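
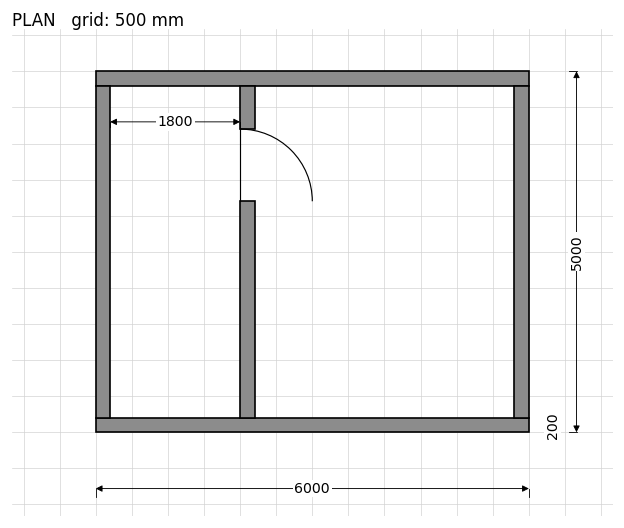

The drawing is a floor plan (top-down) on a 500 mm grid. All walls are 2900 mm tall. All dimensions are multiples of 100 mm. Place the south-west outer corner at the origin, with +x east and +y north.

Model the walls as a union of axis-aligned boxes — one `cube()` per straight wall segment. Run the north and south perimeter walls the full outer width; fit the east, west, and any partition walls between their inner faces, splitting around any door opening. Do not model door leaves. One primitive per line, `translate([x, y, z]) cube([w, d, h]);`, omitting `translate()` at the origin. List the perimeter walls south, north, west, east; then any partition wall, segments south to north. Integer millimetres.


cube([6000, 200, 2900]);
translate([0, 4800, 0]) cube([6000, 200, 2900]);
translate([0, 200, 0]) cube([200, 4600, 2900]);
translate([5800, 200, 0]) cube([200, 4600, 2900]);
translate([2000, 200, 0]) cube([200, 3000, 2900]);
translate([2000, 4200, 0]) cube([200, 600, 2900]);


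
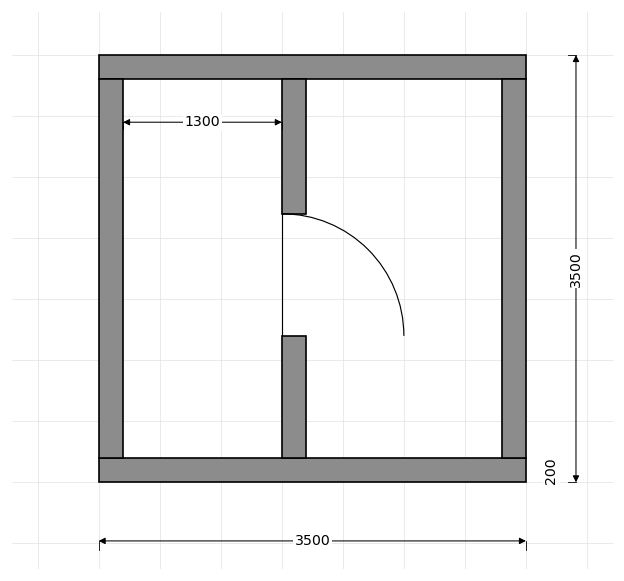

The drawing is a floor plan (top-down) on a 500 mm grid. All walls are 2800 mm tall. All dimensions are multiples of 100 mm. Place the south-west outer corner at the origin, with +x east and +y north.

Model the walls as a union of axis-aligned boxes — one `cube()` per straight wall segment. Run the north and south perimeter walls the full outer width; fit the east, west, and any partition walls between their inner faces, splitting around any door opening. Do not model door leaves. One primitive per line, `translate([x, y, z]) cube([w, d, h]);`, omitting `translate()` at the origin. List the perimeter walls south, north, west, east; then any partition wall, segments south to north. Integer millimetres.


cube([3500, 200, 2800]);
translate([0, 3300, 0]) cube([3500, 200, 2800]);
translate([0, 200, 0]) cube([200, 3100, 2800]);
translate([3300, 200, 0]) cube([200, 3100, 2800]);
translate([1500, 200, 0]) cube([200, 1000, 2800]);
translate([1500, 2200, 0]) cube([200, 1100, 2800]);


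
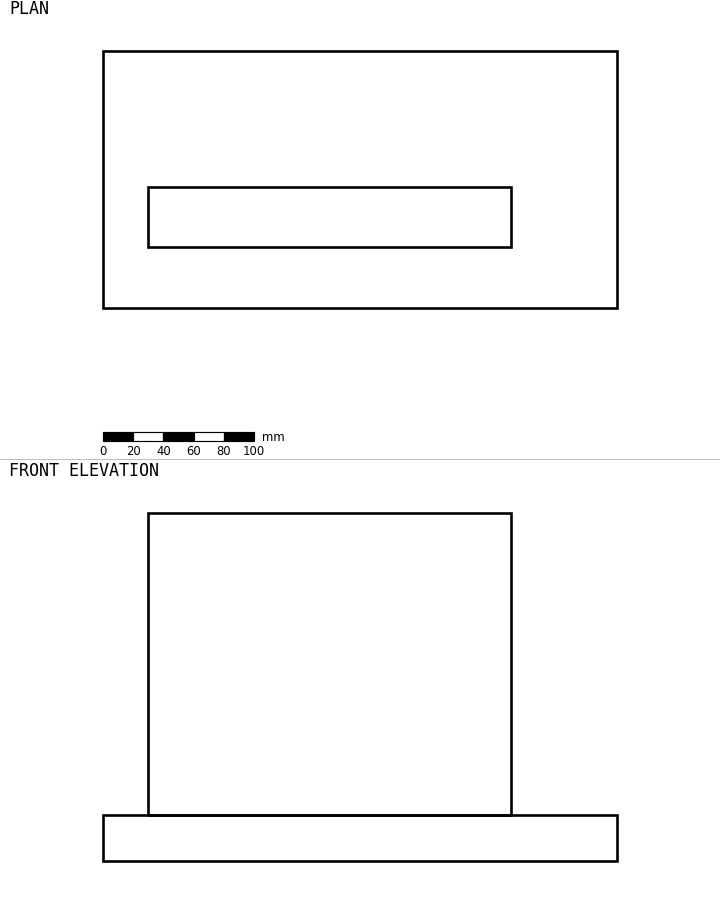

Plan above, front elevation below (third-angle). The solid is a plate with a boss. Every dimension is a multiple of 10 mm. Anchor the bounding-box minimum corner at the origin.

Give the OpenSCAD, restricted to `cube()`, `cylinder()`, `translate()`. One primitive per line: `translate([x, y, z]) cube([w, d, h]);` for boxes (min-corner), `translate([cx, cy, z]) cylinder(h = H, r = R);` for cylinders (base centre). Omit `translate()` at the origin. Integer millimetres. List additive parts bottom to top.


cube([340, 170, 30]);
translate([30, 40, 30]) cube([240, 40, 200]);


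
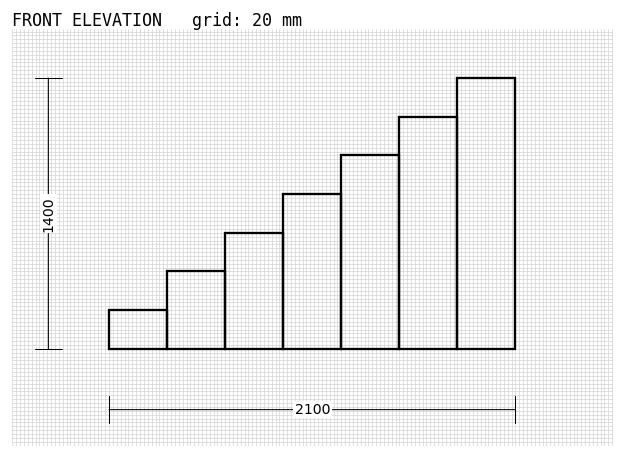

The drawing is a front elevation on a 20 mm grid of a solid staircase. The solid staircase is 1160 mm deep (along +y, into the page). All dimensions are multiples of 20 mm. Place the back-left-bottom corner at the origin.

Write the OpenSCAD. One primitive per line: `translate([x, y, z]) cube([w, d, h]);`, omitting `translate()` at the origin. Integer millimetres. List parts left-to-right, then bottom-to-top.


cube([300, 1160, 200]);
translate([300, 0, 0]) cube([300, 1160, 400]);
translate([600, 0, 0]) cube([300, 1160, 600]);
translate([900, 0, 0]) cube([300, 1160, 800]);
translate([1200, 0, 0]) cube([300, 1160, 1000]);
translate([1500, 0, 0]) cube([300, 1160, 1200]);
translate([1800, 0, 0]) cube([300, 1160, 1400]);


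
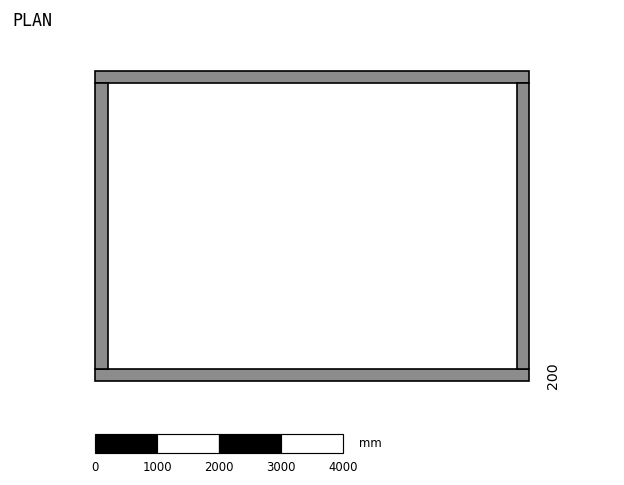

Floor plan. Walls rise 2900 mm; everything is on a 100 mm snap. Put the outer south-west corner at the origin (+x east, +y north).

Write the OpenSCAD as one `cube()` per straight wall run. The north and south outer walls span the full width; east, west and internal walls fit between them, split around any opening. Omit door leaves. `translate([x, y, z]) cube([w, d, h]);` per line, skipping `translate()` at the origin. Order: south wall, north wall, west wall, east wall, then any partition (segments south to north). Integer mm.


cube([7000, 200, 2900]);
translate([0, 4800, 0]) cube([7000, 200, 2900]);
translate([0, 200, 0]) cube([200, 4600, 2900]);
translate([6800, 200, 0]) cube([200, 4600, 2900]);


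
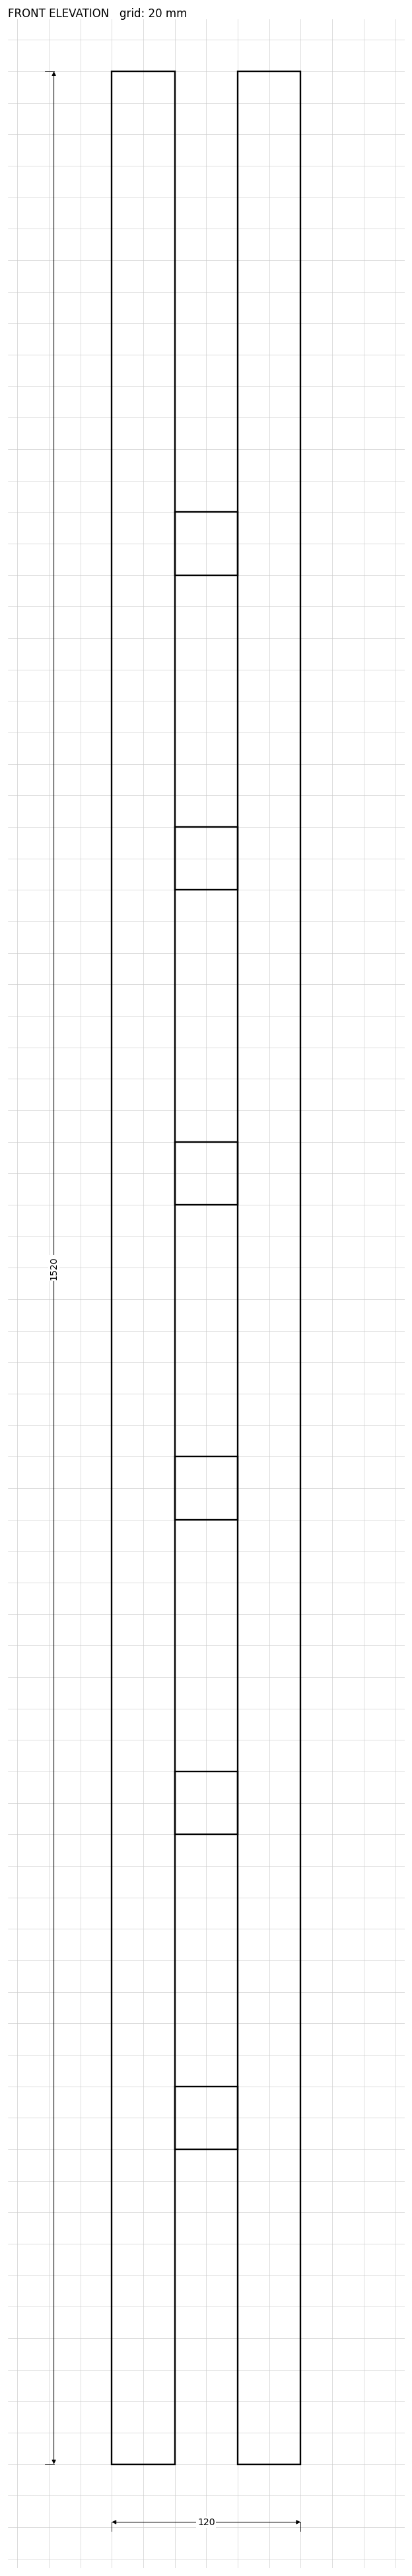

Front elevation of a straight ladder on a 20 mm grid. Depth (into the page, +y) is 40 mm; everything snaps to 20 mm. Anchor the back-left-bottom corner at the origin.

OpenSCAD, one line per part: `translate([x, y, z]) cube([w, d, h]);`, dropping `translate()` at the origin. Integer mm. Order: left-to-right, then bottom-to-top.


cube([40, 40, 1520]);
translate([40, 0, 200]) cube([40, 40, 40]);
translate([40, 0, 400]) cube([40, 40, 40]);
translate([40, 0, 600]) cube([40, 40, 40]);
translate([40, 0, 800]) cube([40, 40, 40]);
translate([40, 0, 1000]) cube([40, 40, 40]);
translate([40, 0, 1200]) cube([40, 40, 40]);
translate([80, 0, 0]) cube([40, 40, 1520]);


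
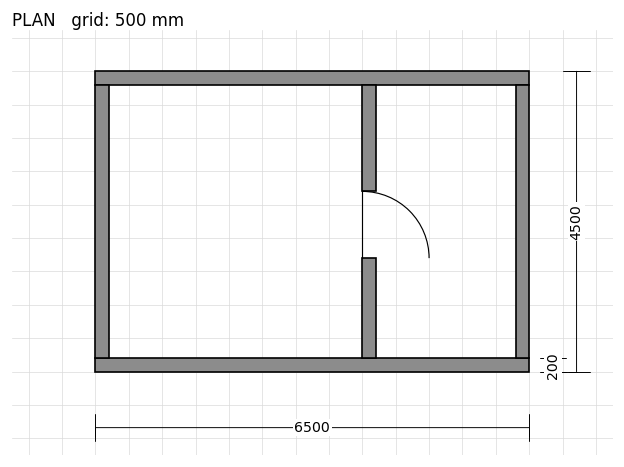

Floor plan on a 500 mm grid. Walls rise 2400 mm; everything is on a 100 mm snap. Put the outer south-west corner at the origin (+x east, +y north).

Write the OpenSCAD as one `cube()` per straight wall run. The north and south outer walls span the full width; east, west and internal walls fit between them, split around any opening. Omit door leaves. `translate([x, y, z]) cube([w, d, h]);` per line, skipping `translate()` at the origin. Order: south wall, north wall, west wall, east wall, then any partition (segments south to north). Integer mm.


cube([6500, 200, 2400]);
translate([0, 4300, 0]) cube([6500, 200, 2400]);
translate([0, 200, 0]) cube([200, 4100, 2400]);
translate([6300, 200, 0]) cube([200, 4100, 2400]);
translate([4000, 200, 0]) cube([200, 1500, 2400]);
translate([4000, 2700, 0]) cube([200, 1600, 2400]);


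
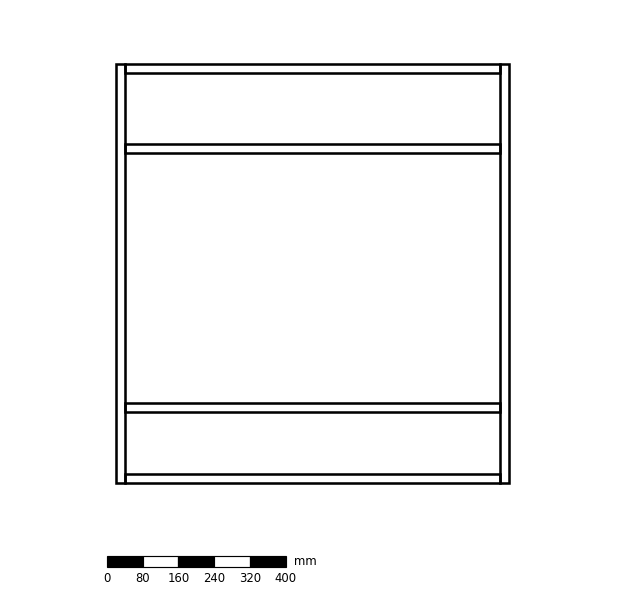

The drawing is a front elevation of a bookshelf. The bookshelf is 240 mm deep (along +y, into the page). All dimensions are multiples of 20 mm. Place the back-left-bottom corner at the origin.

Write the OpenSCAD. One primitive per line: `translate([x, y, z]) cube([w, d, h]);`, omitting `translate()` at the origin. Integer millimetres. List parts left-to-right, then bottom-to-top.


cube([20, 240, 940]);
translate([20, 0, 0]) cube([840, 240, 20]);
translate([20, 0, 160]) cube([840, 240, 20]);
translate([20, 0, 740]) cube([840, 240, 20]);
translate([20, 0, 920]) cube([840, 240, 20]);
translate([860, 0, 0]) cube([20, 240, 940]);


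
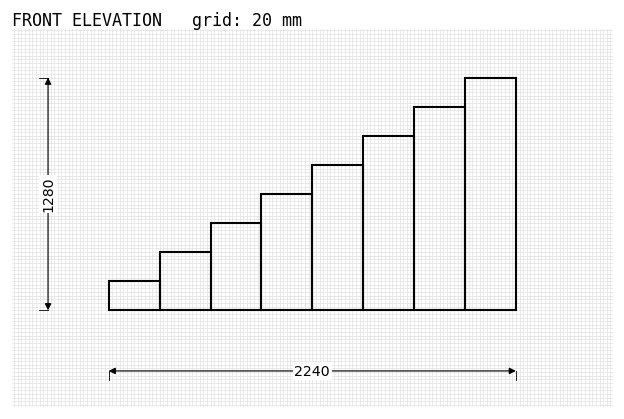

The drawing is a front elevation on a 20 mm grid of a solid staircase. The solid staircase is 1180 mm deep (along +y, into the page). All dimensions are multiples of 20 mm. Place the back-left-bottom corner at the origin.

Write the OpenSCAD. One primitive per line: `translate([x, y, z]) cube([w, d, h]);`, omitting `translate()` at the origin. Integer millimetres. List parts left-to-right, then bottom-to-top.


cube([280, 1180, 160]);
translate([280, 0, 0]) cube([280, 1180, 320]);
translate([560, 0, 0]) cube([280, 1180, 480]);
translate([840, 0, 0]) cube([280, 1180, 640]);
translate([1120, 0, 0]) cube([280, 1180, 800]);
translate([1400, 0, 0]) cube([280, 1180, 960]);
translate([1680, 0, 0]) cube([280, 1180, 1120]);
translate([1960, 0, 0]) cube([280, 1180, 1280]);


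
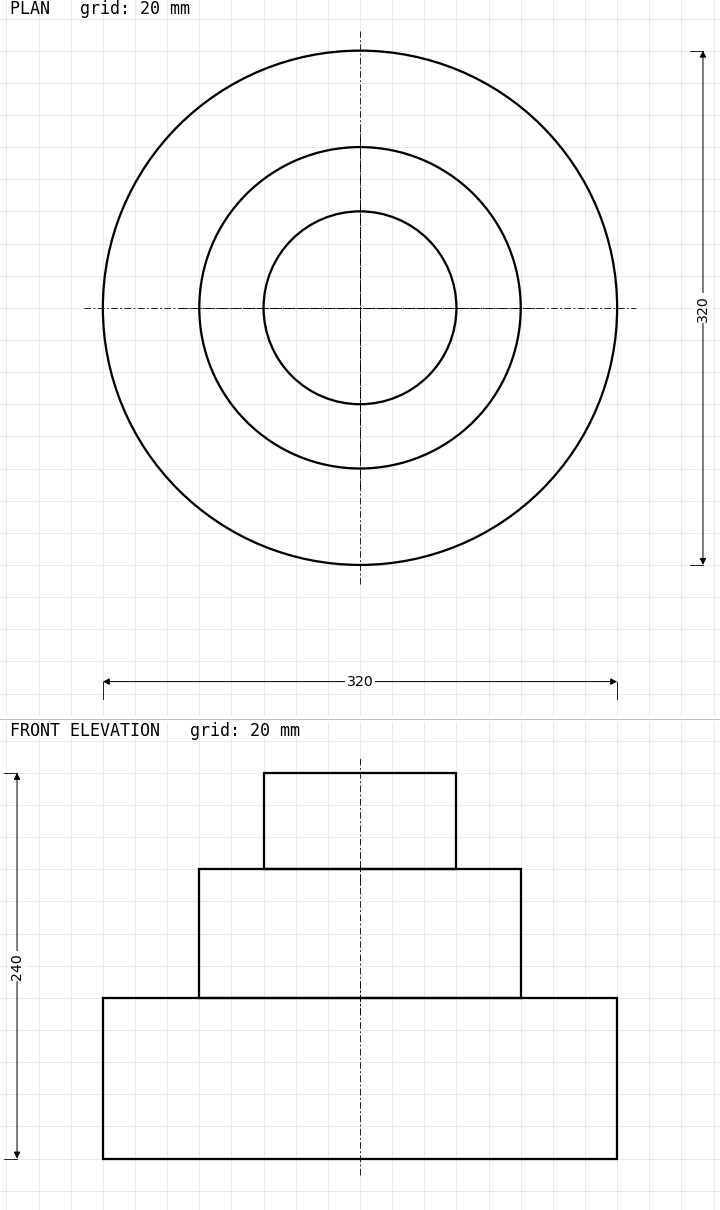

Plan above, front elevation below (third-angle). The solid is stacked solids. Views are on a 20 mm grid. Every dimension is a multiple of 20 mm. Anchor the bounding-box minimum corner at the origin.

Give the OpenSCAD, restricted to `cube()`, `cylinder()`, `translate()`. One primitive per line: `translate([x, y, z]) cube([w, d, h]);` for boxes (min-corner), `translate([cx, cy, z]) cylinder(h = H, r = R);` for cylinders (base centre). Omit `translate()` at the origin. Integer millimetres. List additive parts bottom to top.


translate([160, 160, 0]) cylinder(h = 100, r = 160);
translate([160, 160, 100]) cylinder(h = 80, r = 100);
translate([160, 160, 180]) cylinder(h = 60, r = 60);


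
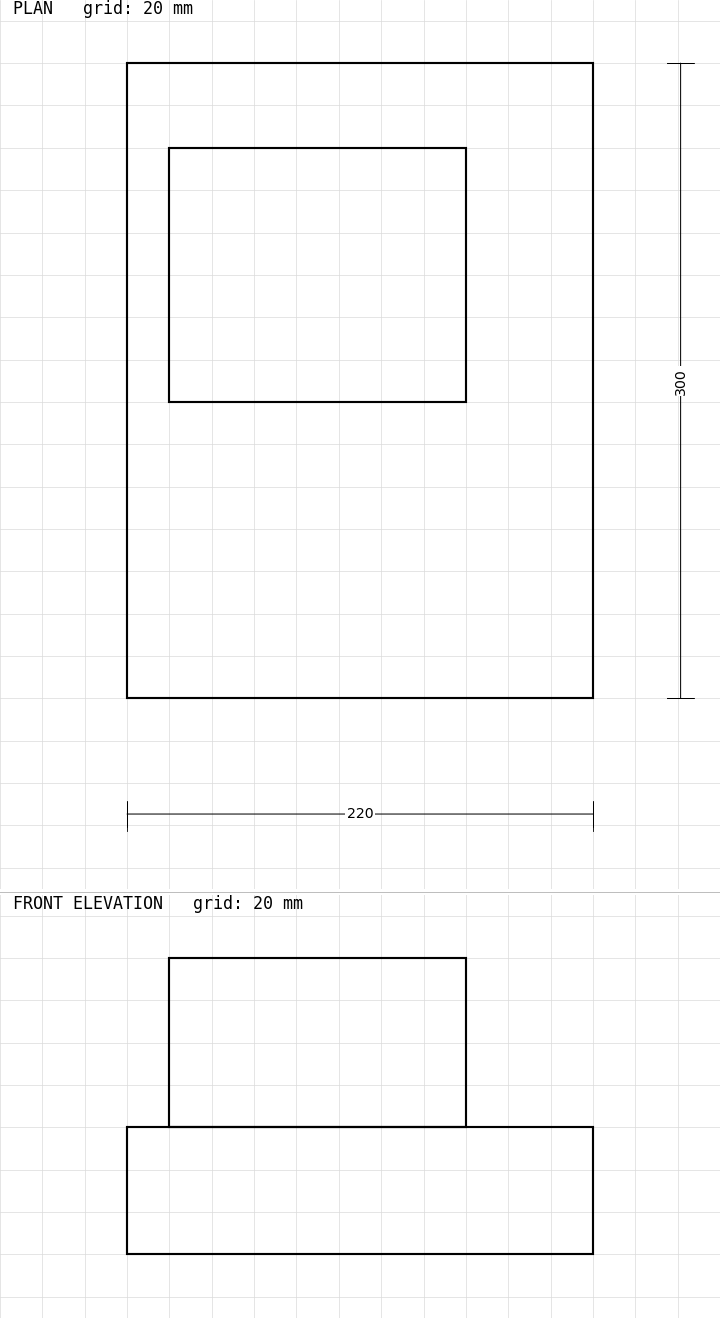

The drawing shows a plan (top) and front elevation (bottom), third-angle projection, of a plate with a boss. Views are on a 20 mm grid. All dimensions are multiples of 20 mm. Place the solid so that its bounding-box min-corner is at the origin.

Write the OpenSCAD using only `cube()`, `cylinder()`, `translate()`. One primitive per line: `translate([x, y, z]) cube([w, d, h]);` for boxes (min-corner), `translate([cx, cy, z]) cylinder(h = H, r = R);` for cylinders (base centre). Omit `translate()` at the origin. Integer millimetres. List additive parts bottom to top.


cube([220, 300, 60]);
translate([20, 140, 60]) cube([140, 120, 80]);


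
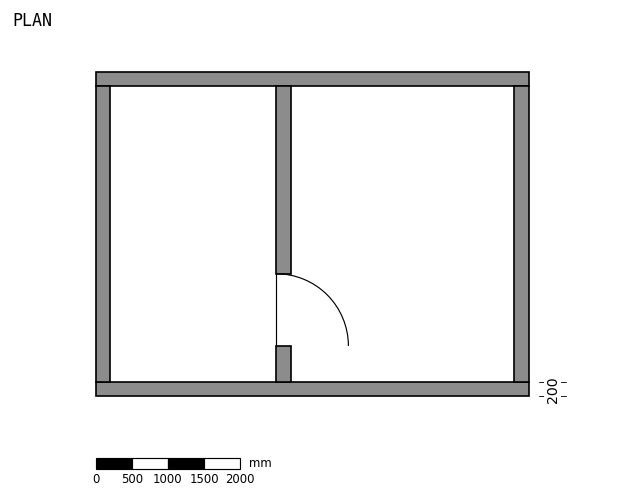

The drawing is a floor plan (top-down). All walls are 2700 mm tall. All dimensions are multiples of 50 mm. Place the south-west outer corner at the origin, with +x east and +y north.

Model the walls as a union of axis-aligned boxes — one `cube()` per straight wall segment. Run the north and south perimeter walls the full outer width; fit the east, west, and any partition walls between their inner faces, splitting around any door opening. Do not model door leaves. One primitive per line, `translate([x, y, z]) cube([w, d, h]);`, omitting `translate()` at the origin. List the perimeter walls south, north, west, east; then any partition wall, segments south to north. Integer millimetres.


cube([6000, 200, 2700]);
translate([0, 4300, 0]) cube([6000, 200, 2700]);
translate([0, 200, 0]) cube([200, 4100, 2700]);
translate([5800, 200, 0]) cube([200, 4100, 2700]);
translate([2500, 200, 0]) cube([200, 500, 2700]);
translate([2500, 1700, 0]) cube([200, 2600, 2700]);


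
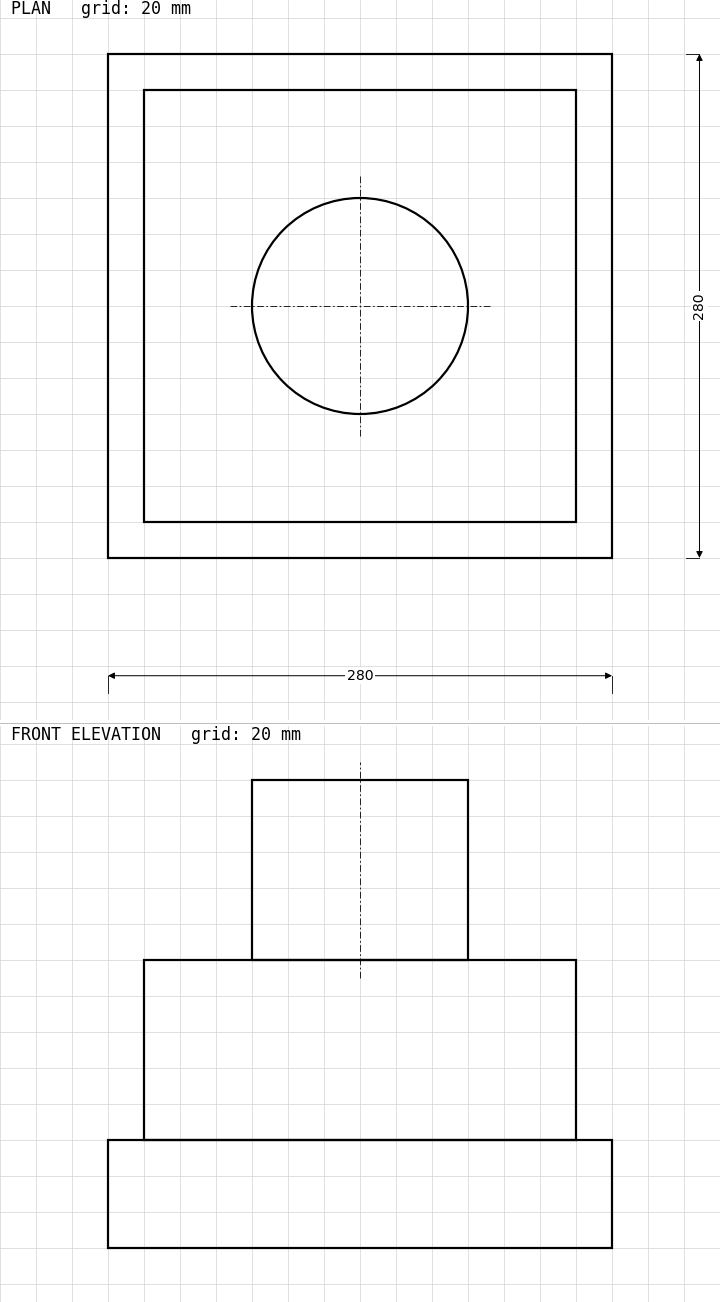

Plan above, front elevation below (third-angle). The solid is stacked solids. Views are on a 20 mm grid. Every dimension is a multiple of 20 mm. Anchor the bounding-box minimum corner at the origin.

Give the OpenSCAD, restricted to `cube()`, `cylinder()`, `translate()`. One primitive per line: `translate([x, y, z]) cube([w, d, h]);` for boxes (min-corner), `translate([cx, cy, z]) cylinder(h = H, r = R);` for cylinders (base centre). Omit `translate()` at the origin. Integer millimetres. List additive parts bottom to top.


cube([280, 280, 60]);
translate([20, 20, 60]) cube([240, 240, 100]);
translate([140, 140, 160]) cylinder(h = 100, r = 60);


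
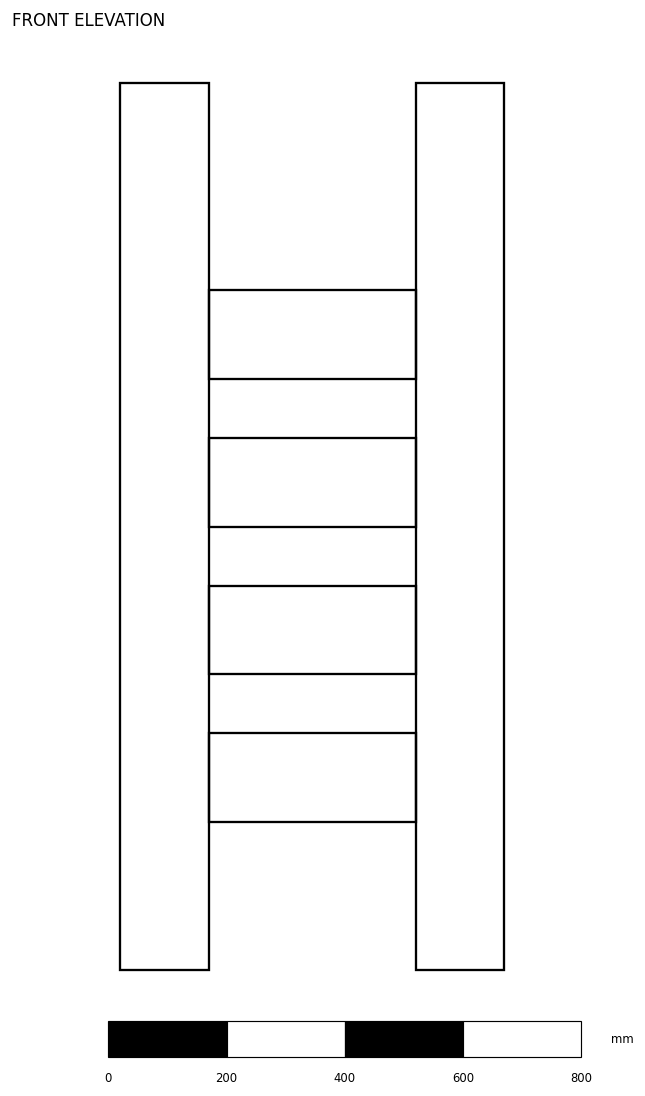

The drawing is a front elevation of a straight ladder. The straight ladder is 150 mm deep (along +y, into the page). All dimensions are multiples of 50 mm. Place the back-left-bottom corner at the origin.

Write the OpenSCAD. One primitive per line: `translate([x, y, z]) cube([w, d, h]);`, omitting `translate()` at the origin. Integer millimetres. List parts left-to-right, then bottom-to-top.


cube([150, 150, 1500]);
translate([150, 0, 250]) cube([350, 150, 150]);
translate([150, 0, 500]) cube([350, 150, 150]);
translate([150, 0, 750]) cube([350, 150, 150]);
translate([150, 0, 1000]) cube([350, 150, 150]);
translate([500, 0, 0]) cube([150, 150, 1500]);


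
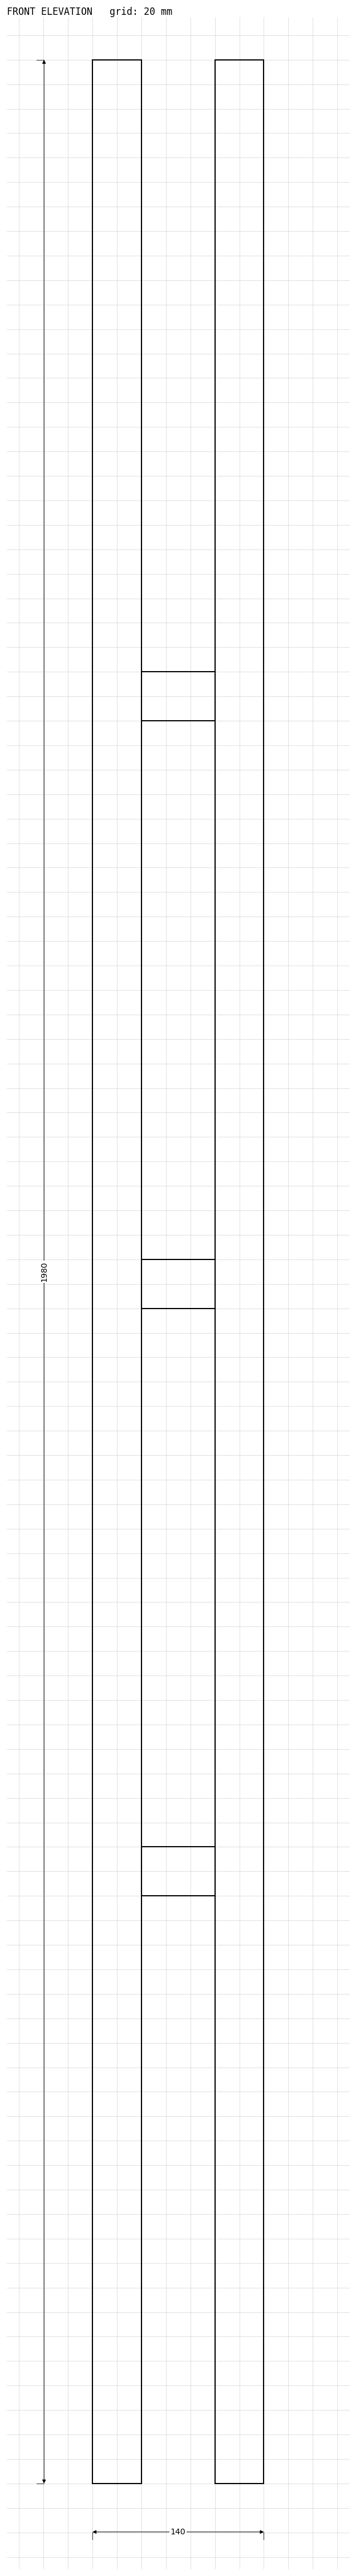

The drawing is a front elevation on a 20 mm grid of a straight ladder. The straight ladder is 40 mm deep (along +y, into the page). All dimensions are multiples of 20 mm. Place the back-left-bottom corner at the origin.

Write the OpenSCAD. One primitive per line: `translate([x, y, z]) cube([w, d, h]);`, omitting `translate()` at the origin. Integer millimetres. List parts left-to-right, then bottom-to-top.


cube([40, 40, 1980]);
translate([40, 0, 480]) cube([60, 40, 40]);
translate([40, 0, 960]) cube([60, 40, 40]);
translate([40, 0, 1440]) cube([60, 40, 40]);
translate([100, 0, 0]) cube([40, 40, 1980]);


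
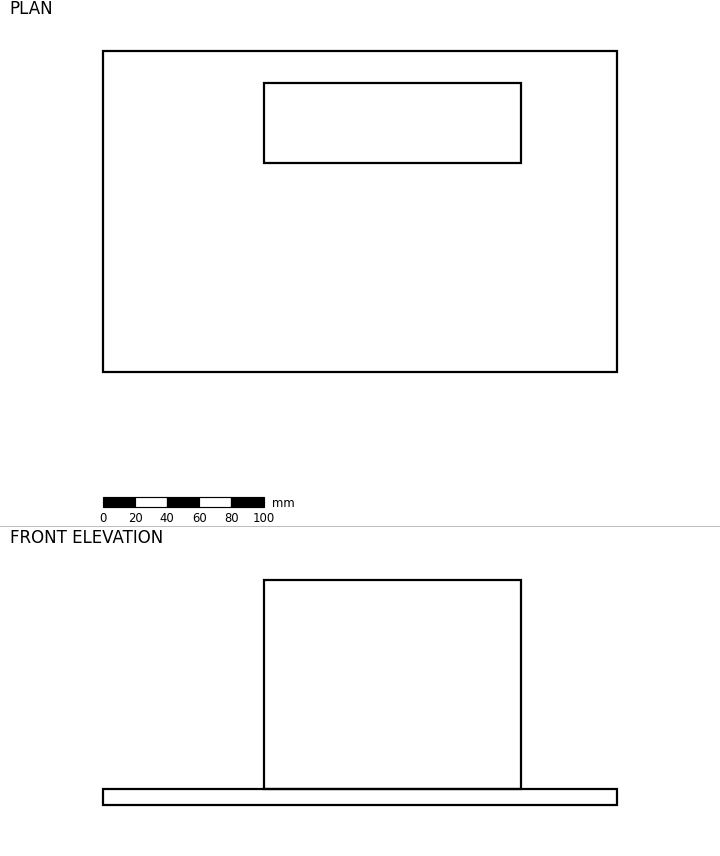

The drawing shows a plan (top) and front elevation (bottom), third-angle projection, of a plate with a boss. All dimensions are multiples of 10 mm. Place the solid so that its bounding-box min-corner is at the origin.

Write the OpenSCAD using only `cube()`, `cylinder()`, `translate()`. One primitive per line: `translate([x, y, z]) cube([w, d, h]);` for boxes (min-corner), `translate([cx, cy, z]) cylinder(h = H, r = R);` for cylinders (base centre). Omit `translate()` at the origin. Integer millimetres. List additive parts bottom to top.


cube([320, 200, 10]);
translate([100, 130, 10]) cube([160, 50, 130]);


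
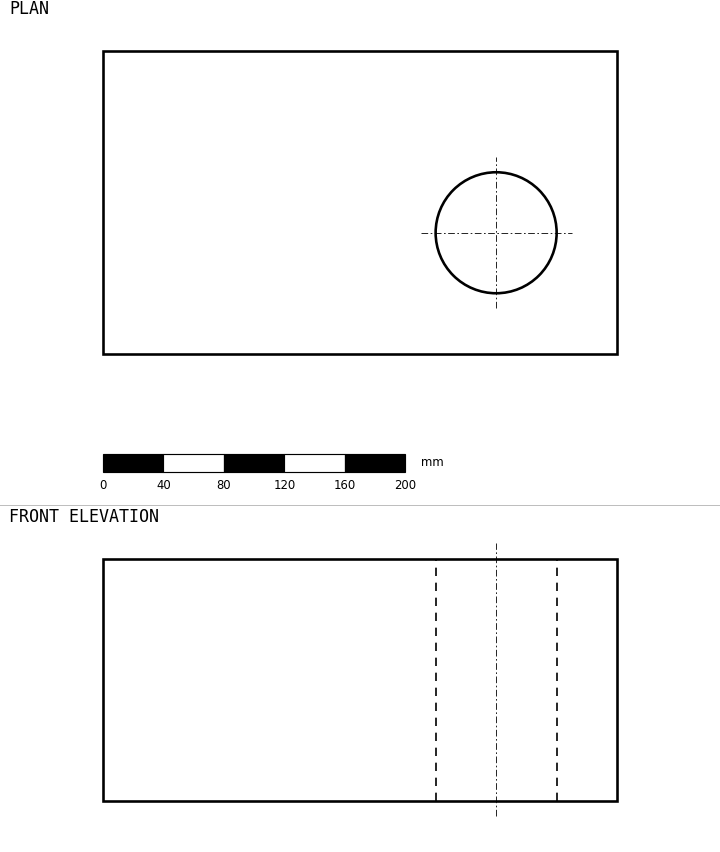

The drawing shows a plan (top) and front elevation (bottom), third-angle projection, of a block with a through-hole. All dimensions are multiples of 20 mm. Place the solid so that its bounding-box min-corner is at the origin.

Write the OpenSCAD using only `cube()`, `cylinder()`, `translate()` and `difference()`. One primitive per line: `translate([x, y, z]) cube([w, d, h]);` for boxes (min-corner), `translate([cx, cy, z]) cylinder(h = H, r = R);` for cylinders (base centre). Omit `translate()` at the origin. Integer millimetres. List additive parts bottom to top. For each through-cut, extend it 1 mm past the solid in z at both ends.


difference() {
  cube([340, 200, 160]);
  translate([260, 80, -1]) cylinder(h = 162, r = 40);
}


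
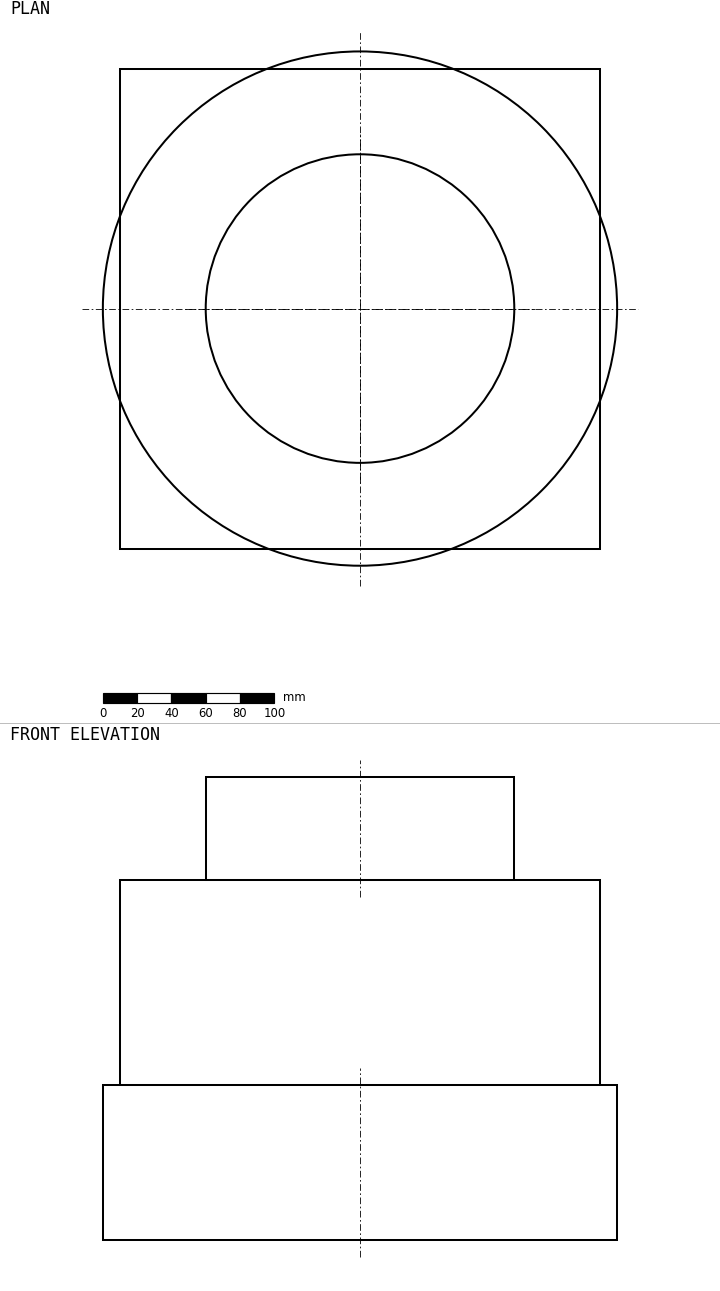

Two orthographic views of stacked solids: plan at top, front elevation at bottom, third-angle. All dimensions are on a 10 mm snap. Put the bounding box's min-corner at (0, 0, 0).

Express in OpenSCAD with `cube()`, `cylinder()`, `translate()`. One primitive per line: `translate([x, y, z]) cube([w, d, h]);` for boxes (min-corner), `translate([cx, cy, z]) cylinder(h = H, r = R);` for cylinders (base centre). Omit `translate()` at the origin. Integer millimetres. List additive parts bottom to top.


translate([150, 150, 0]) cylinder(h = 90, r = 150);
translate([10, 10, 90]) cube([280, 280, 120]);
translate([150, 150, 210]) cylinder(h = 60, r = 90);


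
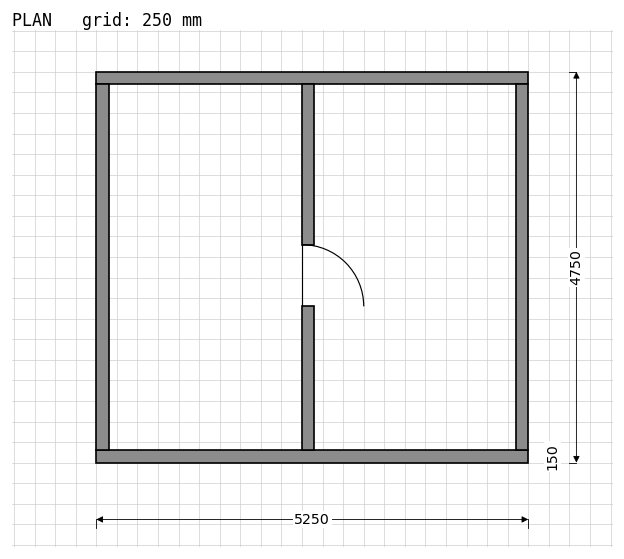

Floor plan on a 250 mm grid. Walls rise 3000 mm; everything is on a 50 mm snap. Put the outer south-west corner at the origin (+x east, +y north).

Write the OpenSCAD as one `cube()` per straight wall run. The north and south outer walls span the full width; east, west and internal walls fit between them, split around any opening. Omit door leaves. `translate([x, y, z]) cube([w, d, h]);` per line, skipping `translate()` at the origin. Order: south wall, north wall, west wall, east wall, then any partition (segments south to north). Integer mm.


cube([5250, 150, 3000]);
translate([0, 4600, 0]) cube([5250, 150, 3000]);
translate([0, 150, 0]) cube([150, 4450, 3000]);
translate([5100, 150, 0]) cube([150, 4450, 3000]);
translate([2500, 150, 0]) cube([150, 1750, 3000]);
translate([2500, 2650, 0]) cube([150, 1950, 3000]);


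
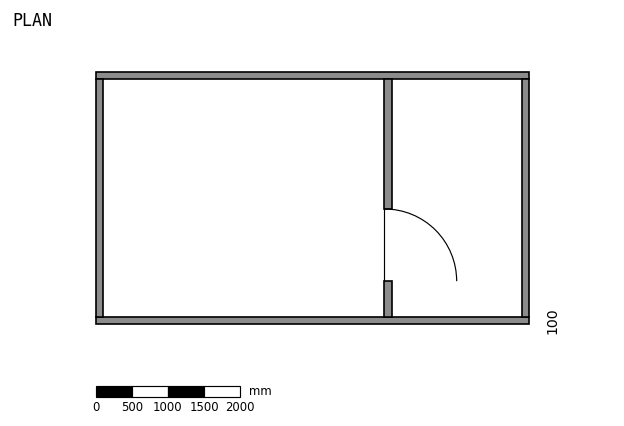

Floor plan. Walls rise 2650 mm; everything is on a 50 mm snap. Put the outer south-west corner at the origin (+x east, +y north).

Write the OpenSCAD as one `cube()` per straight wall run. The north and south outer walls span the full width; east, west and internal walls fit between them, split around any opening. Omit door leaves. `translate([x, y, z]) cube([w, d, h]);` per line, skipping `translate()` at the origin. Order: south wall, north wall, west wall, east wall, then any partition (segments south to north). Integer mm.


cube([6000, 100, 2650]);
translate([0, 3400, 0]) cube([6000, 100, 2650]);
translate([0, 100, 0]) cube([100, 3300, 2650]);
translate([5900, 100, 0]) cube([100, 3300, 2650]);
translate([4000, 100, 0]) cube([100, 500, 2650]);
translate([4000, 1600, 0]) cube([100, 1800, 2650]);


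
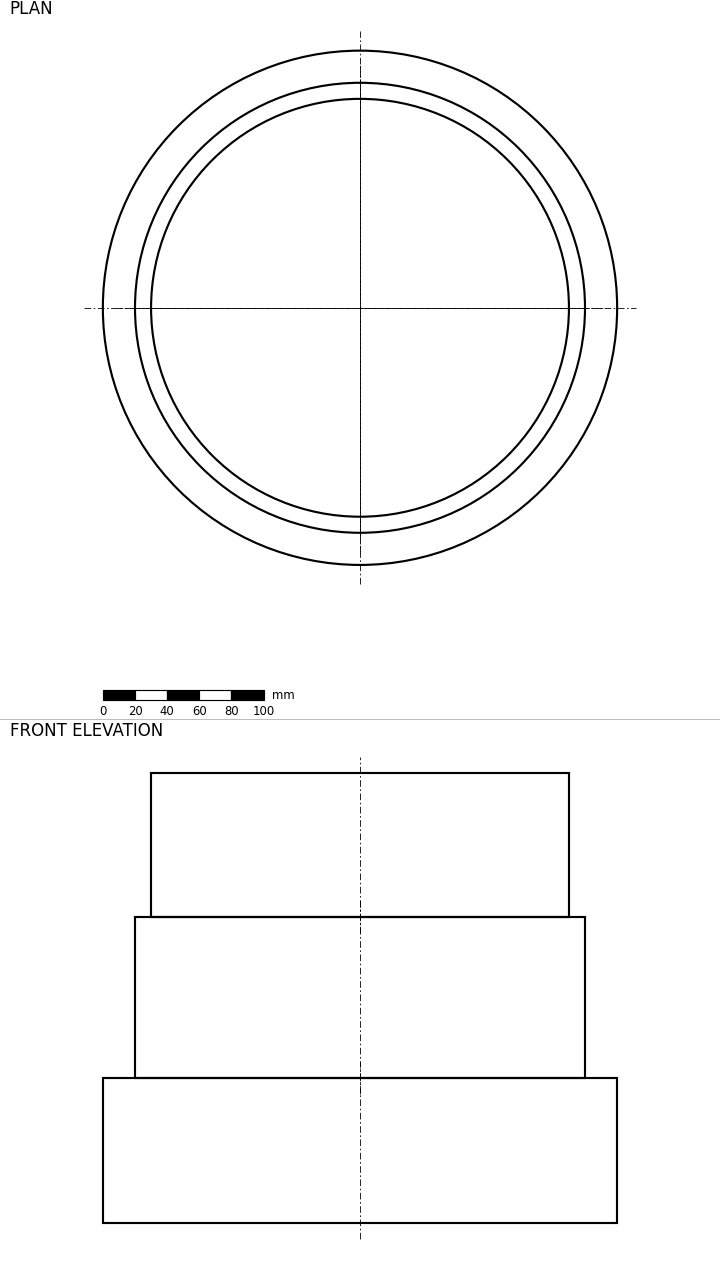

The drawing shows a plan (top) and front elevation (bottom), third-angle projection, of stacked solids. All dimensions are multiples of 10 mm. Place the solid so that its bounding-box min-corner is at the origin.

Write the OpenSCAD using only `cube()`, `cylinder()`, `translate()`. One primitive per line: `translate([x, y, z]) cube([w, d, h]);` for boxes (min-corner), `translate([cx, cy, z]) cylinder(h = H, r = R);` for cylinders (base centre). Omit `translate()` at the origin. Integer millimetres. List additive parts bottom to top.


translate([160, 160, 0]) cylinder(h = 90, r = 160);
translate([160, 160, 90]) cylinder(h = 100, r = 140);
translate([160, 160, 190]) cylinder(h = 90, r = 130);


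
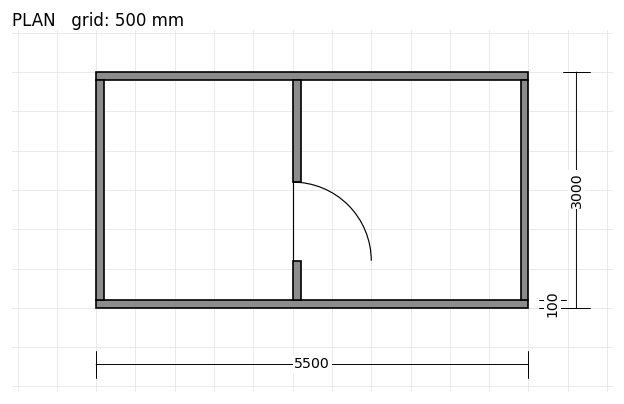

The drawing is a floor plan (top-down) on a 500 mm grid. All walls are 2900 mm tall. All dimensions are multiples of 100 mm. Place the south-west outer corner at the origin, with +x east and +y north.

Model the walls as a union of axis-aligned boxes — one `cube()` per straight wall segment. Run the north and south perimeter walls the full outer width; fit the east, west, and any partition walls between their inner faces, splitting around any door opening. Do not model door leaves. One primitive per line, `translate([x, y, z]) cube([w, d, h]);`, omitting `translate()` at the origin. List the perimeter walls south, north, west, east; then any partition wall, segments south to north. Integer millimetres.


cube([5500, 100, 2900]);
translate([0, 2900, 0]) cube([5500, 100, 2900]);
translate([0, 100, 0]) cube([100, 2800, 2900]);
translate([5400, 100, 0]) cube([100, 2800, 2900]);
translate([2500, 100, 0]) cube([100, 500, 2900]);
translate([2500, 1600, 0]) cube([100, 1300, 2900]);


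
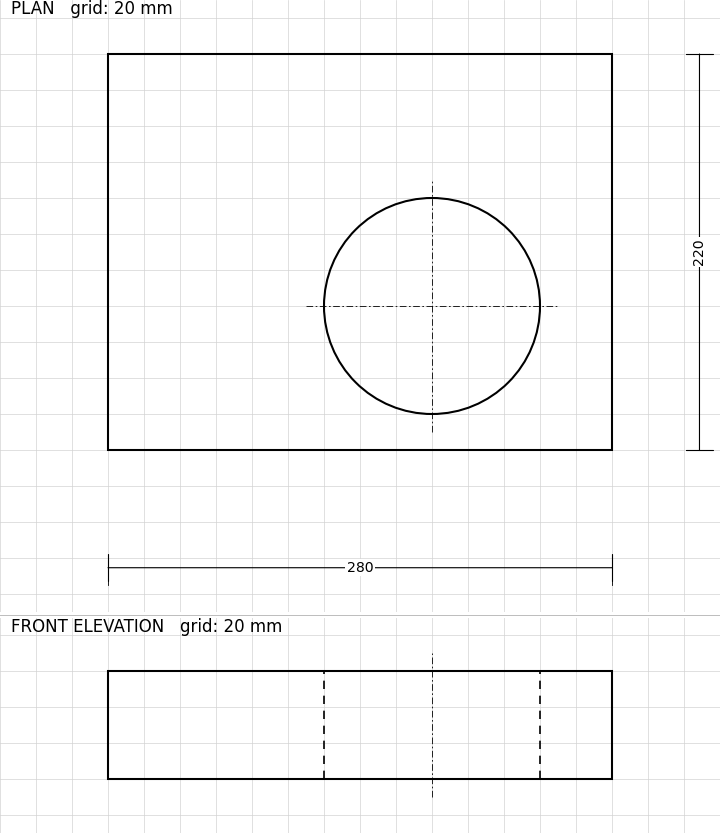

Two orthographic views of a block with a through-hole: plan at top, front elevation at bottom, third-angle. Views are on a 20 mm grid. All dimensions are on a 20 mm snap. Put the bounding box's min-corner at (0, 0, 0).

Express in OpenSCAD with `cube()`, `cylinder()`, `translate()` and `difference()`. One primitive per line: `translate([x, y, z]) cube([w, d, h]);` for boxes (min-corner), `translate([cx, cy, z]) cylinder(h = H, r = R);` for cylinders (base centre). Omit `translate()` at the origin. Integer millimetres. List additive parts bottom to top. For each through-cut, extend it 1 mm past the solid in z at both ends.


difference() {
  cube([280, 220, 60]);
  translate([180, 80, -1]) cylinder(h = 62, r = 60);
}


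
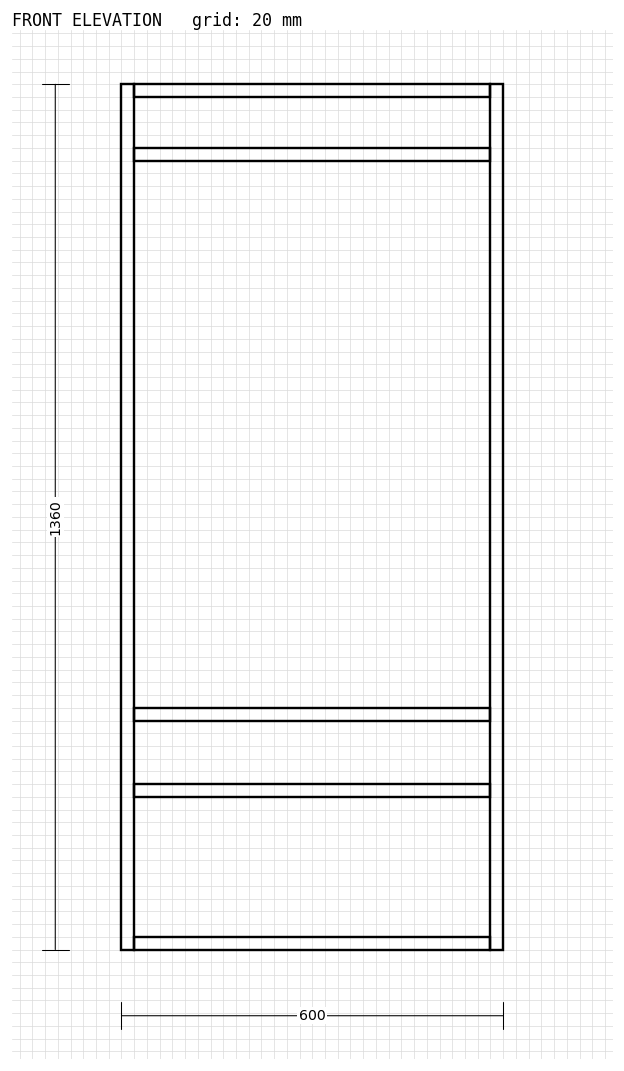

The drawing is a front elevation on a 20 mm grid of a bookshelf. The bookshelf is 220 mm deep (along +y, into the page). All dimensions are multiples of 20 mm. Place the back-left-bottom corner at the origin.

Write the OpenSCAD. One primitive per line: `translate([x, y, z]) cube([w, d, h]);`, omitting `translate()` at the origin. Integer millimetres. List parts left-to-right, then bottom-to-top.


cube([20, 220, 1360]);
translate([20, 0, 0]) cube([560, 220, 20]);
translate([20, 0, 240]) cube([560, 220, 20]);
translate([20, 0, 360]) cube([560, 220, 20]);
translate([20, 0, 1240]) cube([560, 220, 20]);
translate([20, 0, 1340]) cube([560, 220, 20]);
translate([580, 0, 0]) cube([20, 220, 1360]);


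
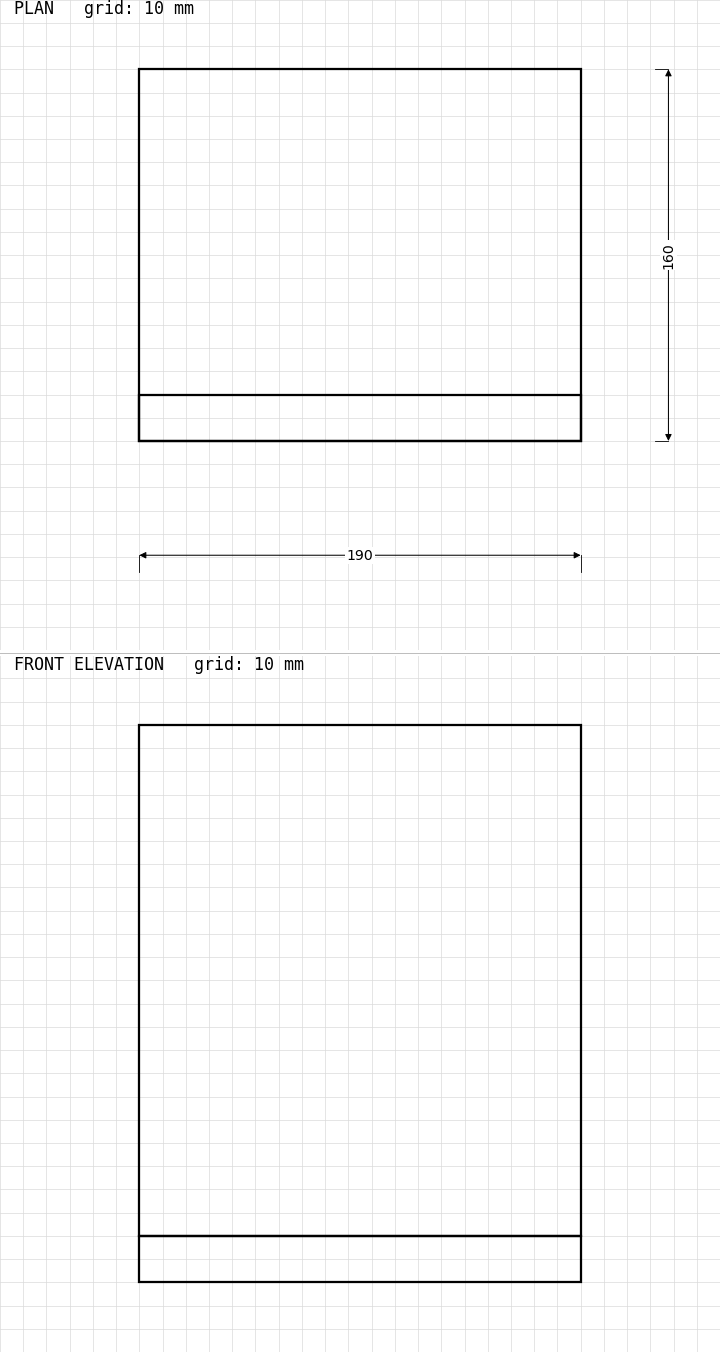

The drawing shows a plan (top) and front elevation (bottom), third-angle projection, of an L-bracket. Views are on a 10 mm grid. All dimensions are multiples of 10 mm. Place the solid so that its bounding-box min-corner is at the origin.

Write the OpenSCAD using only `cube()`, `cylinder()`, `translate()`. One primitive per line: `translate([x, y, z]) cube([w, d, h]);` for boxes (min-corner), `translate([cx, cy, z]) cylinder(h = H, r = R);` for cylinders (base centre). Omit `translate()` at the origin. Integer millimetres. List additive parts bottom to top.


cube([190, 160, 20]);
translate([0, 0, 20]) cube([190, 20, 220]);


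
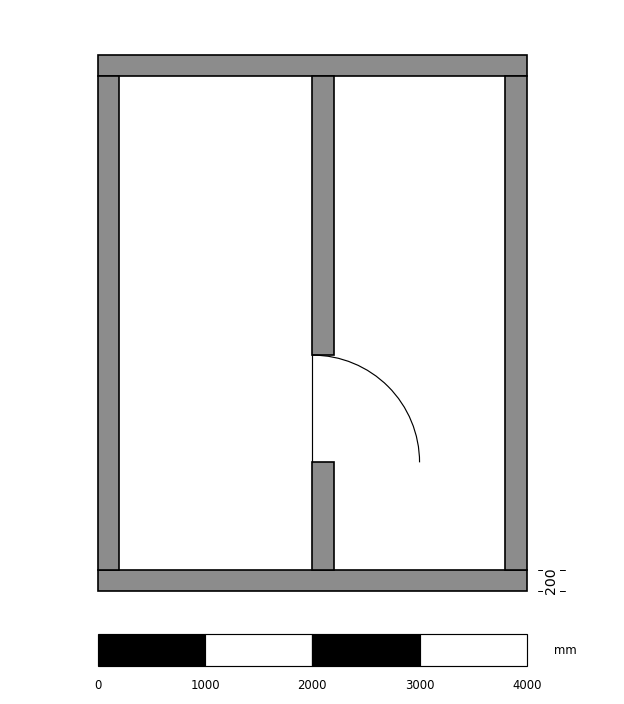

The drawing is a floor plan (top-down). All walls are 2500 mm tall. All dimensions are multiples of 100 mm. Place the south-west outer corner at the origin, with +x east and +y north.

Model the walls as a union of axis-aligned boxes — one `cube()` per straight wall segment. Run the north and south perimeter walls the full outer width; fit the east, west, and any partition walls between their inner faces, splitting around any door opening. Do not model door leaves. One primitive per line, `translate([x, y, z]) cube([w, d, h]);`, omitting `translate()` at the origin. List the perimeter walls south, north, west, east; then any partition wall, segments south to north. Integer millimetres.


cube([4000, 200, 2500]);
translate([0, 4800, 0]) cube([4000, 200, 2500]);
translate([0, 200, 0]) cube([200, 4600, 2500]);
translate([3800, 200, 0]) cube([200, 4600, 2500]);
translate([2000, 200, 0]) cube([200, 1000, 2500]);
translate([2000, 2200, 0]) cube([200, 2600, 2500]);


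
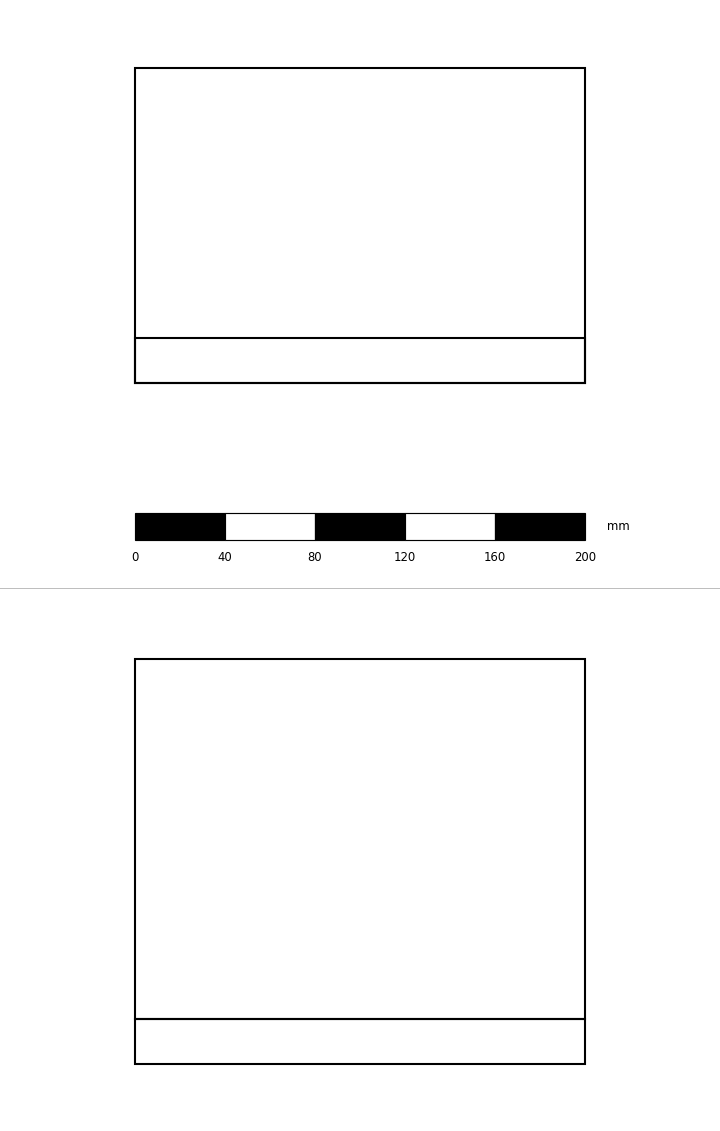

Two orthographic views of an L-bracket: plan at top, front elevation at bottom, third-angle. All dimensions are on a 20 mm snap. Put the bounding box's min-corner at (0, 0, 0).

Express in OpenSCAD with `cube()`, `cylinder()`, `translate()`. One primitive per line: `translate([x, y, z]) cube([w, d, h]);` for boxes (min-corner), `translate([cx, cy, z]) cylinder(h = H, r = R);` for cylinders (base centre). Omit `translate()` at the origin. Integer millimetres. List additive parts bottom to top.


cube([200, 140, 20]);
translate([0, 0, 20]) cube([200, 20, 160]);


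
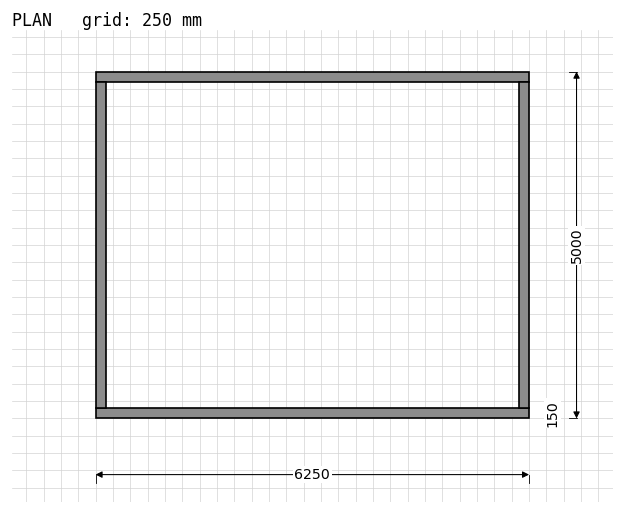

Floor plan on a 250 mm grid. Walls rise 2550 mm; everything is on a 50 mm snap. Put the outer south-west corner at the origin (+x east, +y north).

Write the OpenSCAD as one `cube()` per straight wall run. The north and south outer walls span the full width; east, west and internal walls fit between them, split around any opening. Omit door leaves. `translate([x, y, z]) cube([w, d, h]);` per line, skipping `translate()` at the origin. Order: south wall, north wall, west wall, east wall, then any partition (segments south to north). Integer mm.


cube([6250, 150, 2550]);
translate([0, 4850, 0]) cube([6250, 150, 2550]);
translate([0, 150, 0]) cube([150, 4700, 2550]);
translate([6100, 150, 0]) cube([150, 4700, 2550]);


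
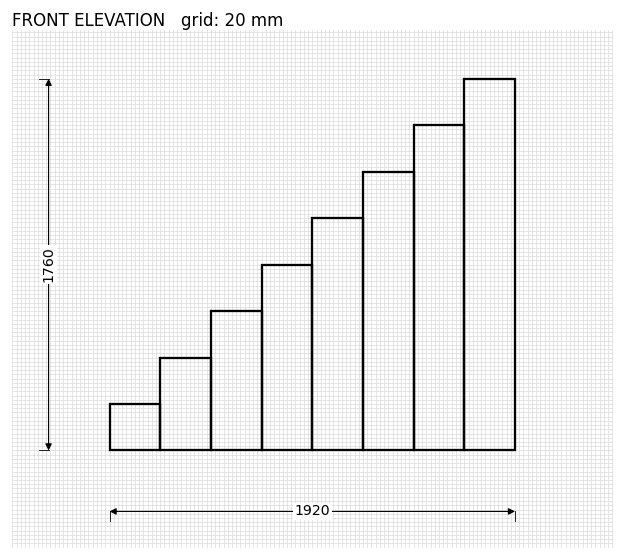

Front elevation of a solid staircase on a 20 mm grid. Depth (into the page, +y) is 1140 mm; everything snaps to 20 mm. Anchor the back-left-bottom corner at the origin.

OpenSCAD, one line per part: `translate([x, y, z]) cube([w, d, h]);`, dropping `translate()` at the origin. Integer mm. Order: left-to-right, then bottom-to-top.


cube([240, 1140, 220]);
translate([240, 0, 0]) cube([240, 1140, 440]);
translate([480, 0, 0]) cube([240, 1140, 660]);
translate([720, 0, 0]) cube([240, 1140, 880]);
translate([960, 0, 0]) cube([240, 1140, 1100]);
translate([1200, 0, 0]) cube([240, 1140, 1320]);
translate([1440, 0, 0]) cube([240, 1140, 1540]);
translate([1680, 0, 0]) cube([240, 1140, 1760]);


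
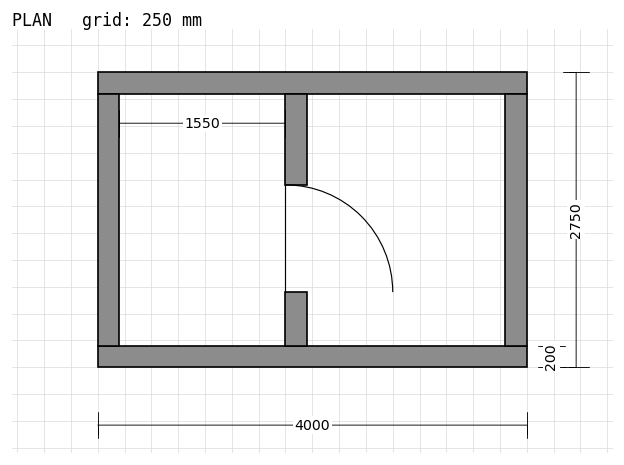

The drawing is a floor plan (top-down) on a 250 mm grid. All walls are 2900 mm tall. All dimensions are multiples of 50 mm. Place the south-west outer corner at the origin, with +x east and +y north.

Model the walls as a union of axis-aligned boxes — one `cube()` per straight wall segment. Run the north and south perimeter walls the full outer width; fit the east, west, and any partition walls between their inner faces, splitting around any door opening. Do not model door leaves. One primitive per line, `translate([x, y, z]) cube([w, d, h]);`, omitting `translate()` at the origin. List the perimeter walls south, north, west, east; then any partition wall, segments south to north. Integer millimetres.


cube([4000, 200, 2900]);
translate([0, 2550, 0]) cube([4000, 200, 2900]);
translate([0, 200, 0]) cube([200, 2350, 2900]);
translate([3800, 200, 0]) cube([200, 2350, 2900]);
translate([1750, 200, 0]) cube([200, 500, 2900]);
translate([1750, 1700, 0]) cube([200, 850, 2900]);


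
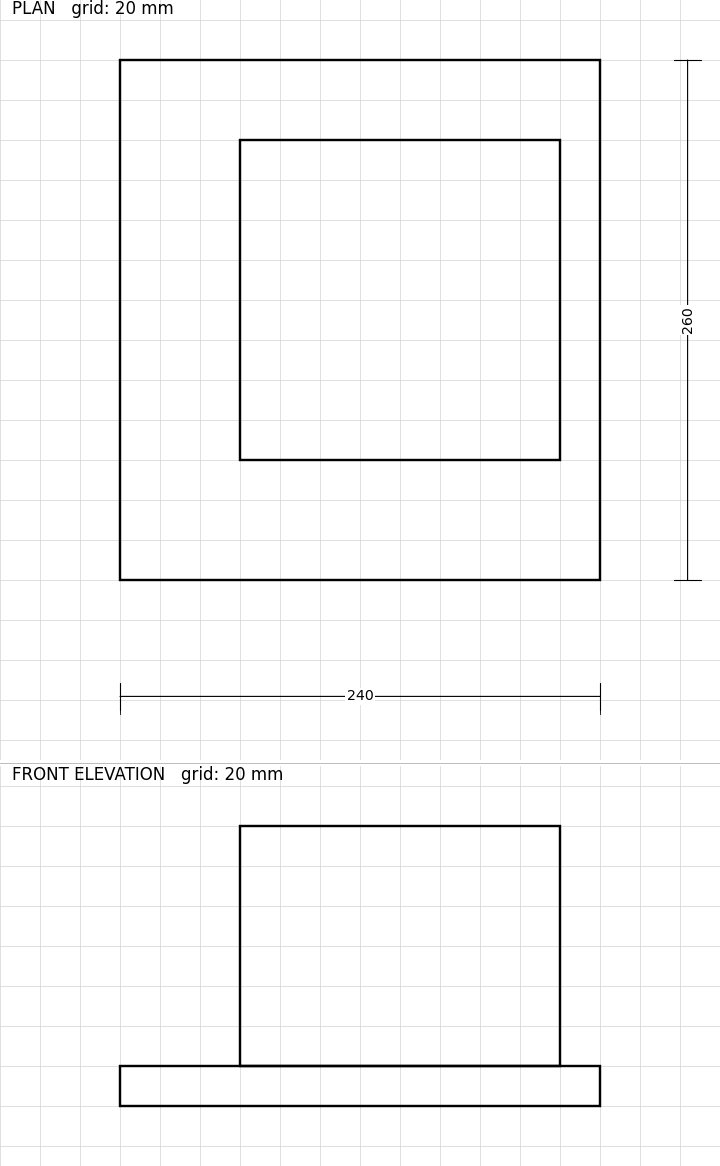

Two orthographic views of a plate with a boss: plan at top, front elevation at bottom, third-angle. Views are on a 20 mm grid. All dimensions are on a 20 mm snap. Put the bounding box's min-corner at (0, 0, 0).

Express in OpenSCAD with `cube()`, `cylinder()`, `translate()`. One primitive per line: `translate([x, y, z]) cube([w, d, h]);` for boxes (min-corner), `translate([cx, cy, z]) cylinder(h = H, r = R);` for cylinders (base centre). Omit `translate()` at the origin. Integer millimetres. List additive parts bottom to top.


cube([240, 260, 20]);
translate([60, 60, 20]) cube([160, 160, 120]);


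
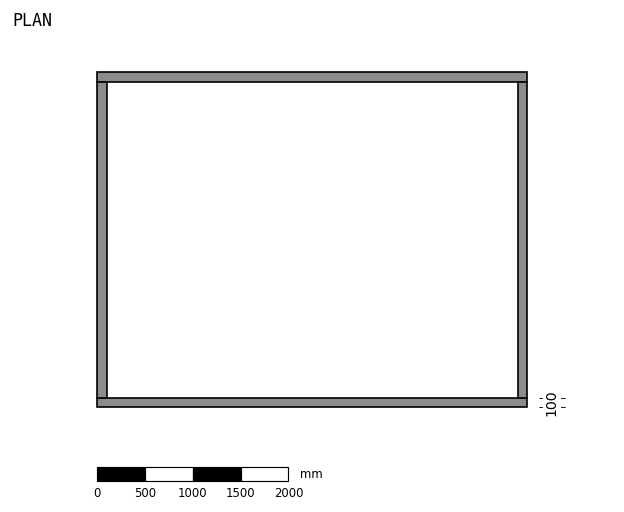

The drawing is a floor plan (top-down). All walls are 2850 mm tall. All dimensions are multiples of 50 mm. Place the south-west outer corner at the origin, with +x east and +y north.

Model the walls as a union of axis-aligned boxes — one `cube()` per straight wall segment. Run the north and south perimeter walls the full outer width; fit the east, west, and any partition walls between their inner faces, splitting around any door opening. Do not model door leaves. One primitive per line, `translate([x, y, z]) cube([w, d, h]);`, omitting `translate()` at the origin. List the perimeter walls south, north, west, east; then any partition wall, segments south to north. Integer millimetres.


cube([4500, 100, 2850]);
translate([0, 3400, 0]) cube([4500, 100, 2850]);
translate([0, 100, 0]) cube([100, 3300, 2850]);
translate([4400, 100, 0]) cube([100, 3300, 2850]);


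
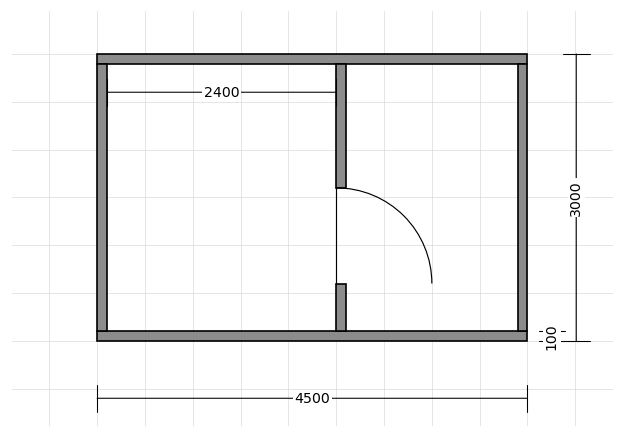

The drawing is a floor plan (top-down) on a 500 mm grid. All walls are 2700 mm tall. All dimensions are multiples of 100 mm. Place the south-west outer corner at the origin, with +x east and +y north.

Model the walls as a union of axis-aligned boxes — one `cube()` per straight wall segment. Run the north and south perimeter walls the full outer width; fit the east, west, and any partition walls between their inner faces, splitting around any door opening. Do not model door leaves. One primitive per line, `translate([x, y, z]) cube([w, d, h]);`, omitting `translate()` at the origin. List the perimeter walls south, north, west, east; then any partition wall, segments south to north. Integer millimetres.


cube([4500, 100, 2700]);
translate([0, 2900, 0]) cube([4500, 100, 2700]);
translate([0, 100, 0]) cube([100, 2800, 2700]);
translate([4400, 100, 0]) cube([100, 2800, 2700]);
translate([2500, 100, 0]) cube([100, 500, 2700]);
translate([2500, 1600, 0]) cube([100, 1300, 2700]);


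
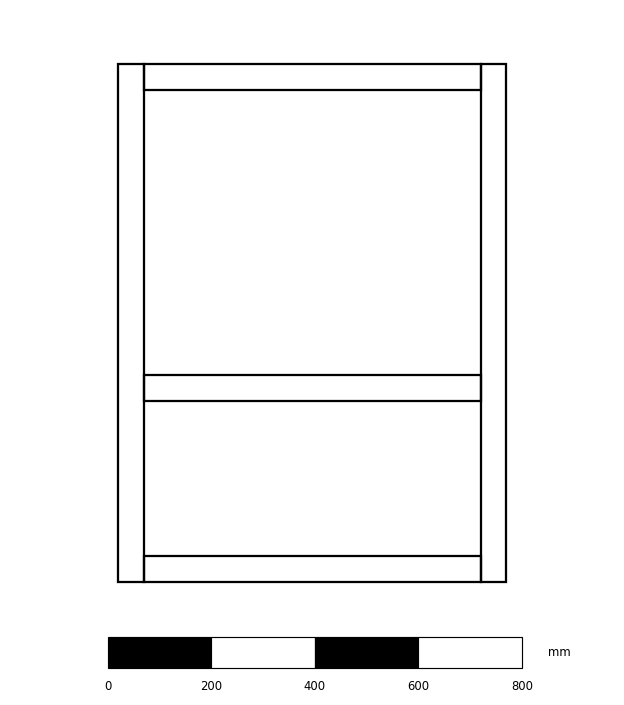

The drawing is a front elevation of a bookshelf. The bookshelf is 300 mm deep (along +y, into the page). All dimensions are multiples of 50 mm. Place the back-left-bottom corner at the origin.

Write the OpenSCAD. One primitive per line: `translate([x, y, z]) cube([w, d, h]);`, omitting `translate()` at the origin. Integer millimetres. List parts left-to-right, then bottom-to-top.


cube([50, 300, 1000]);
translate([50, 0, 0]) cube([650, 300, 50]);
translate([50, 0, 350]) cube([650, 300, 50]);
translate([50, 0, 950]) cube([650, 300, 50]);
translate([700, 0, 0]) cube([50, 300, 1000]);


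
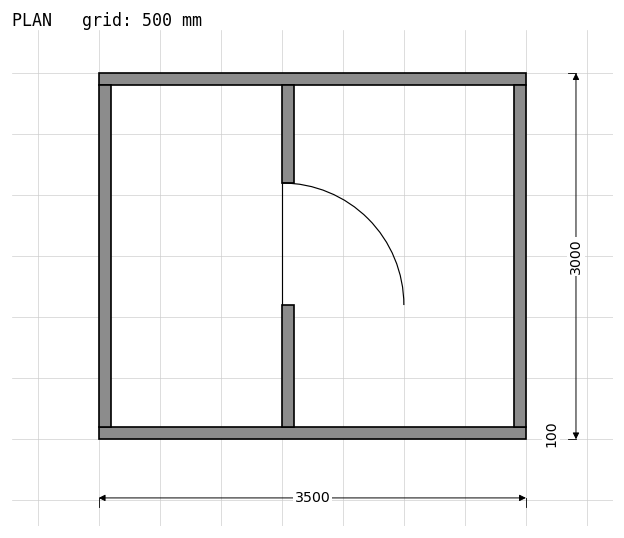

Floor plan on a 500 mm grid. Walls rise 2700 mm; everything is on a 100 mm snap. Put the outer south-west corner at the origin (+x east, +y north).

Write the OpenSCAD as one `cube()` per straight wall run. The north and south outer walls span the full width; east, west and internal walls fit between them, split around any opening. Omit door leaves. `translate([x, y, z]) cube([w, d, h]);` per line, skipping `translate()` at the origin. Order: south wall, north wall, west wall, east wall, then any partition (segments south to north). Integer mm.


cube([3500, 100, 2700]);
translate([0, 2900, 0]) cube([3500, 100, 2700]);
translate([0, 100, 0]) cube([100, 2800, 2700]);
translate([3400, 100, 0]) cube([100, 2800, 2700]);
translate([1500, 100, 0]) cube([100, 1000, 2700]);
translate([1500, 2100, 0]) cube([100, 800, 2700]);


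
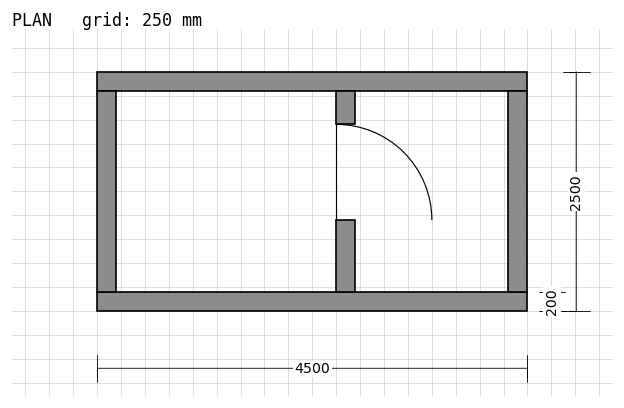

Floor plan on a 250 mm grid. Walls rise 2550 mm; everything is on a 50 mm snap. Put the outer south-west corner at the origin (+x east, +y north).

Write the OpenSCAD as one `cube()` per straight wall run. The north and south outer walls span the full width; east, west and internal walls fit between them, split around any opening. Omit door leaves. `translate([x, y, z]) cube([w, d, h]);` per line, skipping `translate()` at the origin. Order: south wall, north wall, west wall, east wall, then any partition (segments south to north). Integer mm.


cube([4500, 200, 2550]);
translate([0, 2300, 0]) cube([4500, 200, 2550]);
translate([0, 200, 0]) cube([200, 2100, 2550]);
translate([4300, 200, 0]) cube([200, 2100, 2550]);
translate([2500, 200, 0]) cube([200, 750, 2550]);
translate([2500, 1950, 0]) cube([200, 350, 2550]);


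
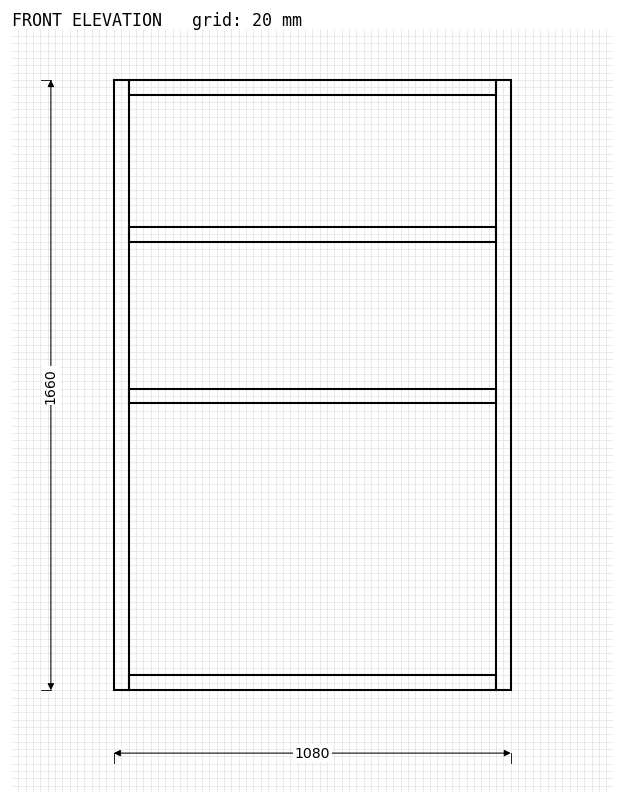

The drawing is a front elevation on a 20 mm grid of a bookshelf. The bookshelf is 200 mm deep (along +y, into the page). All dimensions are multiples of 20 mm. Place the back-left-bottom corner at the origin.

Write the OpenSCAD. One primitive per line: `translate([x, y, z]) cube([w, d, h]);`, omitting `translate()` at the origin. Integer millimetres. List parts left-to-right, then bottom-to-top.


cube([40, 200, 1660]);
translate([40, 0, 0]) cube([1000, 200, 40]);
translate([40, 0, 780]) cube([1000, 200, 40]);
translate([40, 0, 1220]) cube([1000, 200, 40]);
translate([40, 0, 1620]) cube([1000, 200, 40]);
translate([1040, 0, 0]) cube([40, 200, 1660]);


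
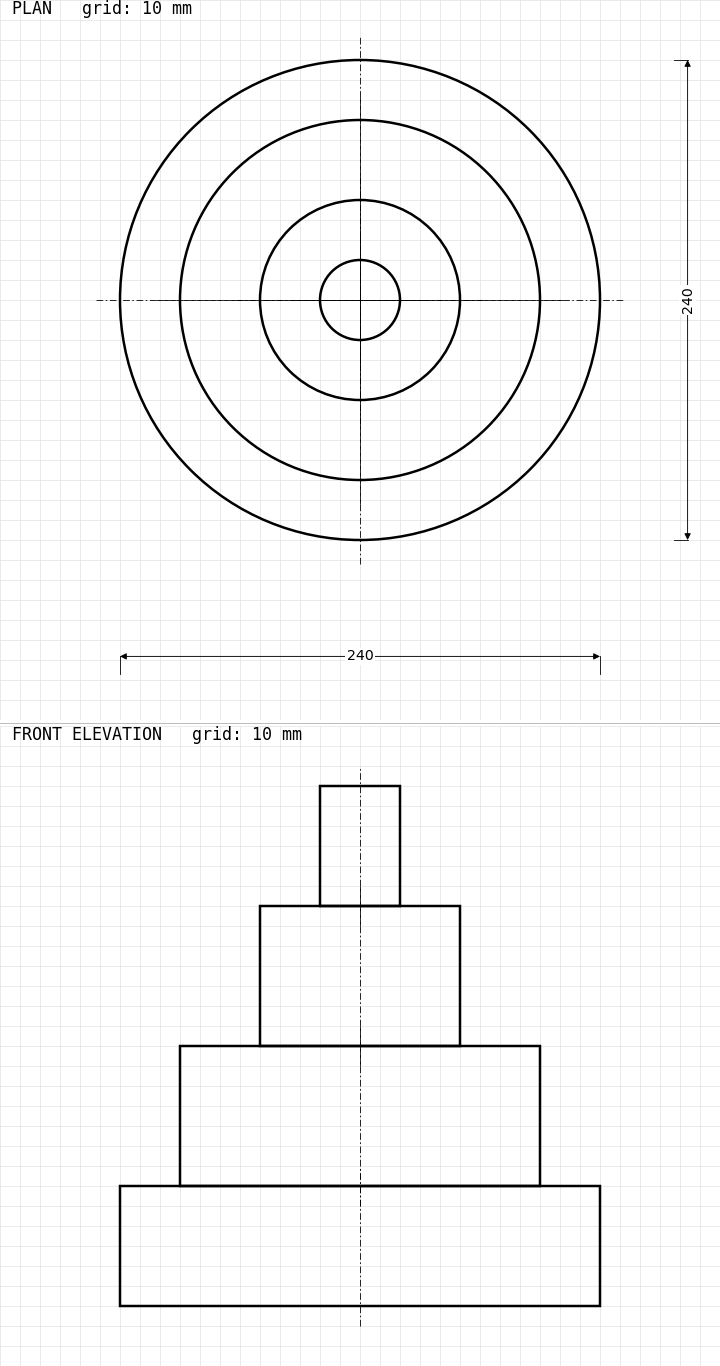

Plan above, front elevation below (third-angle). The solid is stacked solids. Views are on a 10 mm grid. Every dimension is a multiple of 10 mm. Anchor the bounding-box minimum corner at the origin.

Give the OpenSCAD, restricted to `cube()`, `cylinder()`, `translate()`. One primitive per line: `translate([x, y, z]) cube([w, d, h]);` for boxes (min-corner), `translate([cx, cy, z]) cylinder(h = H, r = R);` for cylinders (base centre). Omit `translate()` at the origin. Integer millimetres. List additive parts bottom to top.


translate([120, 120, 0]) cylinder(h = 60, r = 120);
translate([120, 120, 60]) cylinder(h = 70, r = 90);
translate([120, 120, 130]) cylinder(h = 70, r = 50);
translate([120, 120, 200]) cylinder(h = 60, r = 20);
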